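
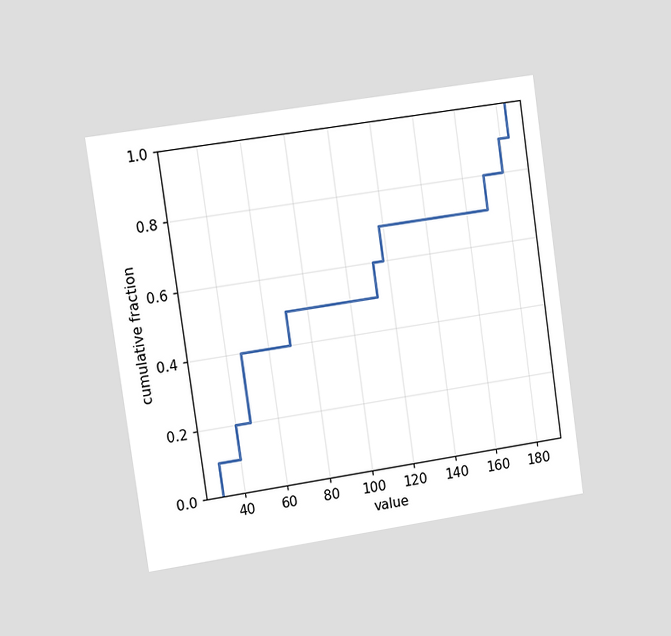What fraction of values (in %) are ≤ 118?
The chart is tilted about 8° counter-clockwise and viewed slightly from the left. At x=118 the ECDF step is at 70%.

70%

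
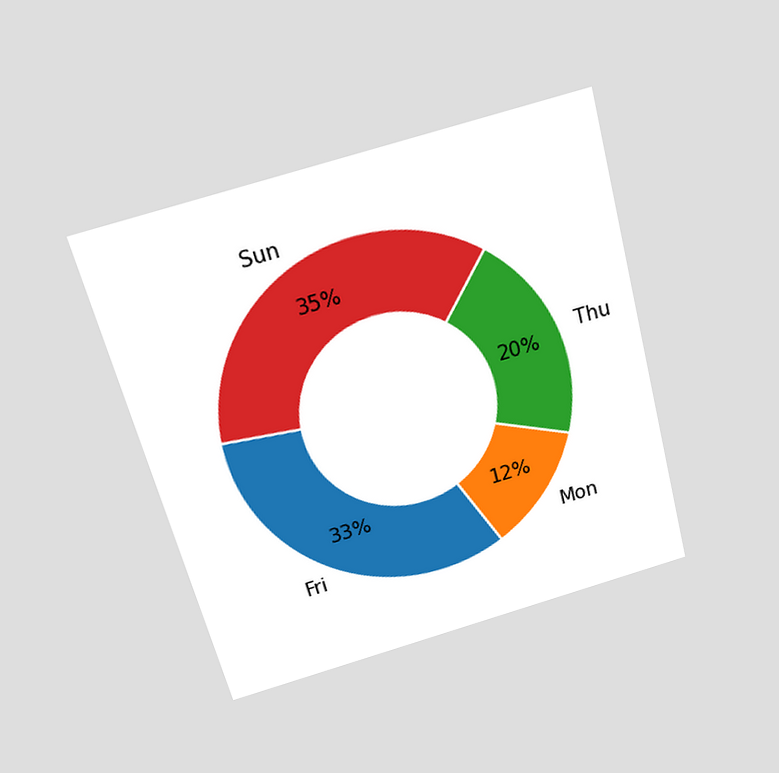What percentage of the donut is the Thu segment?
20%

The chart is tilted about 15° counter-clockwise and viewed slightly from above. The Thu segment takes up 20% of the ring.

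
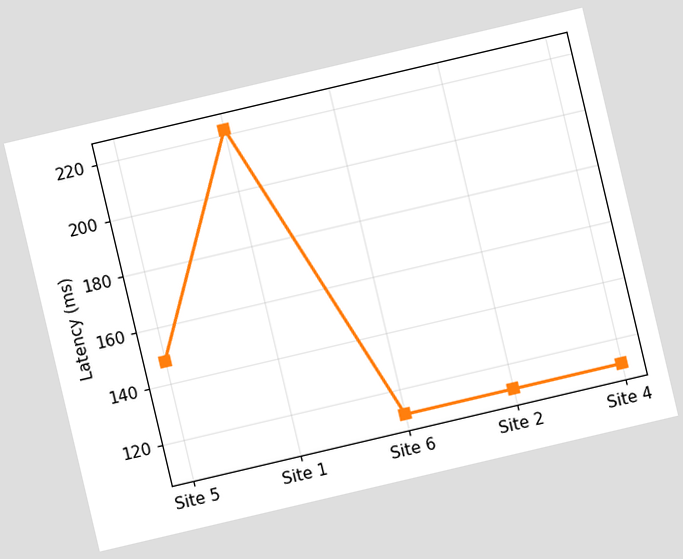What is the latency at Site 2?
The chart is tilted about 13° counter-clockwise. At Site 2, the line is at 111ms.

111ms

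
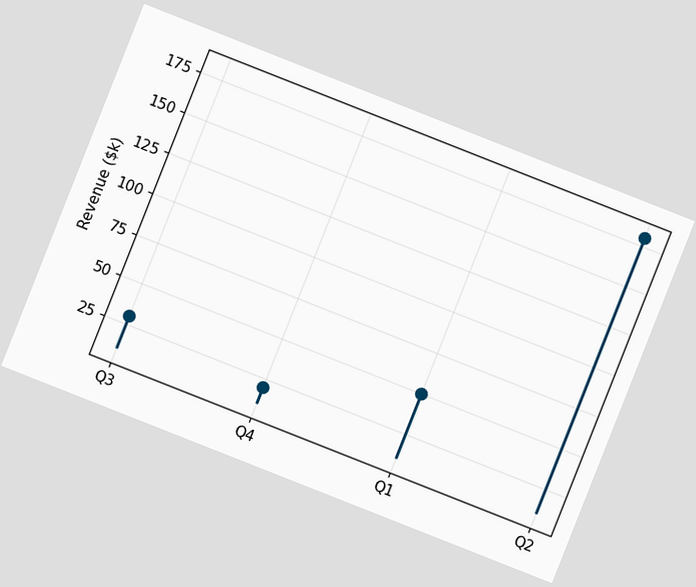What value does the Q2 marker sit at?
$180k

The chart is tilted about 22° clockwise. The Q2 marker sits at $180k.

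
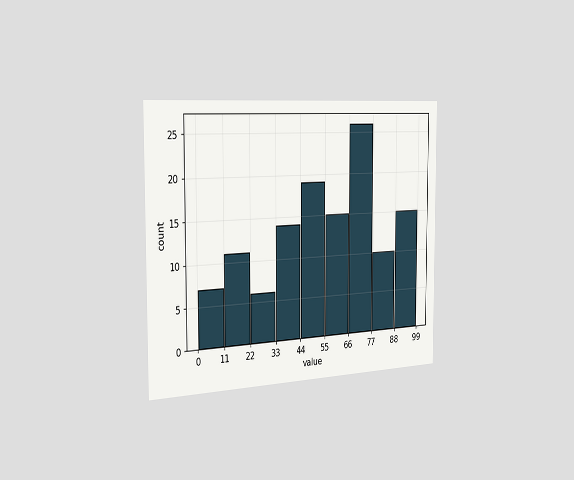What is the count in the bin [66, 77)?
The chart is viewed slightly from the left. The [66, 77) bin has height 26.

26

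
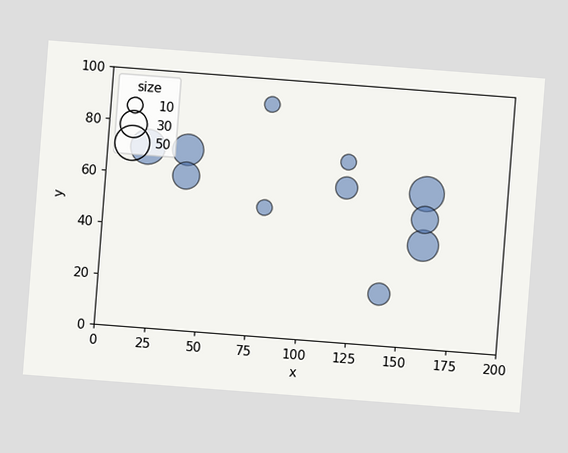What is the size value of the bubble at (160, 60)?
The chart is tilted about 4° clockwise. Matching the bubble at (160, 60) against the size legend gives 50.

50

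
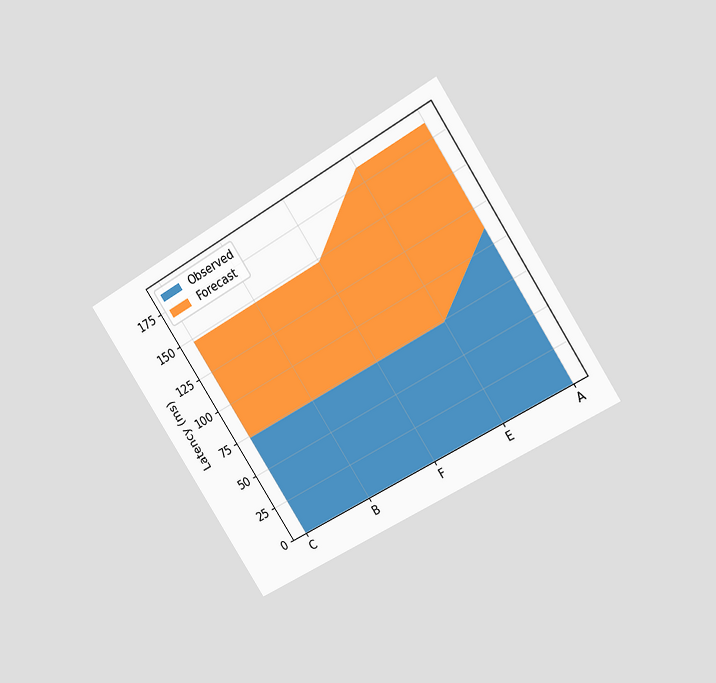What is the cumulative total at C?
The chart is tilted about 33° counter-clockwise and viewed at a slight angle. The stacked total at C reaches 148ms.

148ms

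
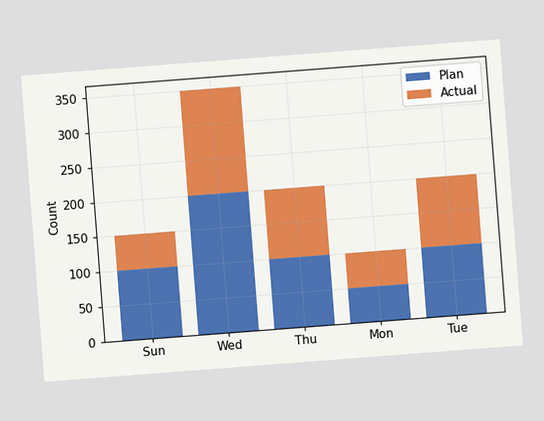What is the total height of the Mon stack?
The chart is tilted about 4° counter-clockwise. The Mon stack's top reaches 100 on the y-axis.

100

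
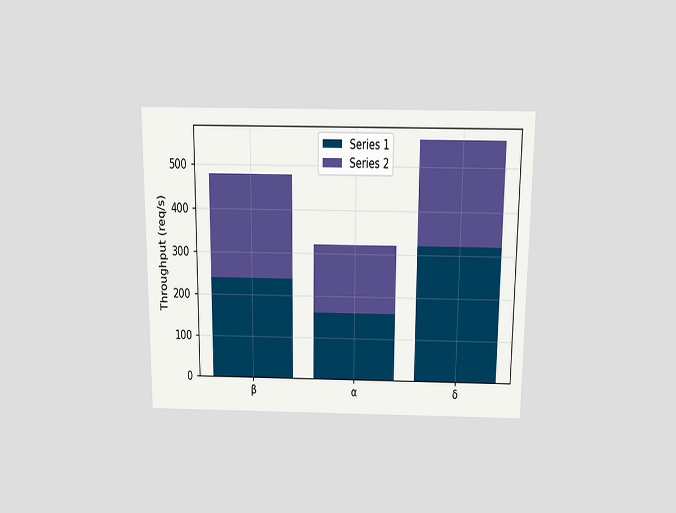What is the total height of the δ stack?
560req/s

The chart is viewed slightly from above. The δ stack's top reaches 560req/s on the y-axis.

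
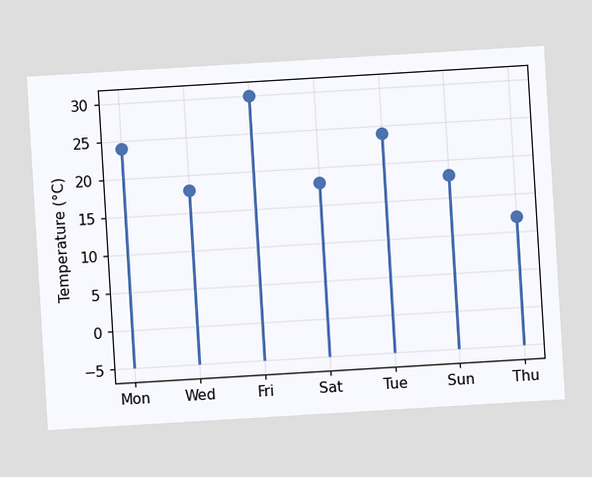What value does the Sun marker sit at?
18°C

The chart is tilted about 3° counter-clockwise. The Sun marker sits at 18°C.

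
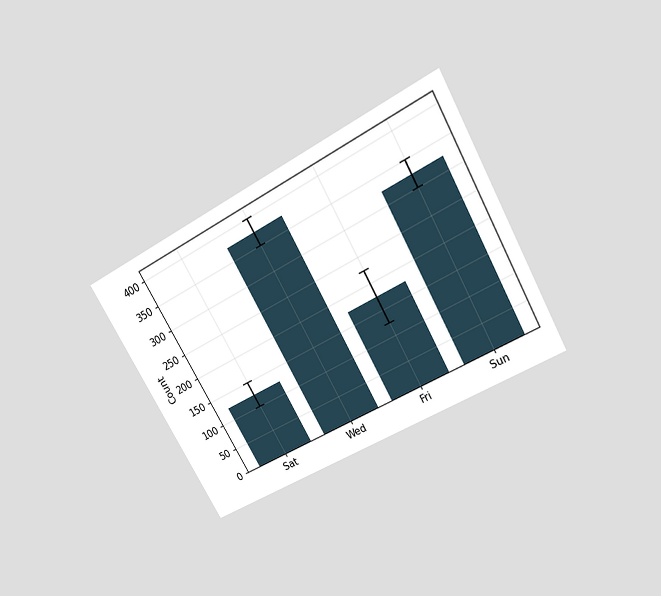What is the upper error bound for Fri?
The chart is tilted about 29° counter-clockwise and viewed slightly from above. The Fri bar's upper whisker reaches 225.

225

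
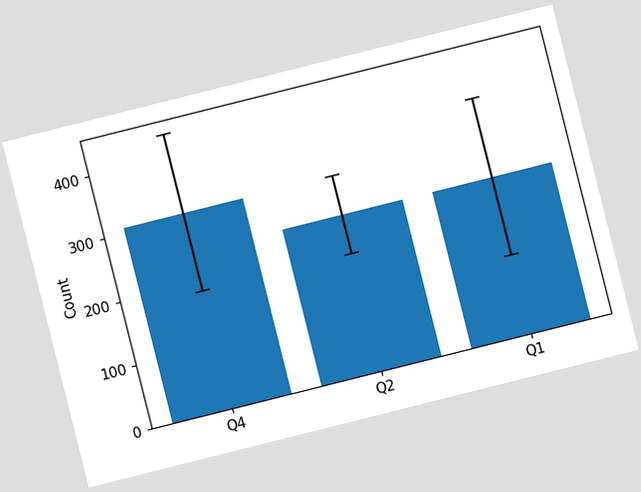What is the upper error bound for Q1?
372

The chart is tilted about 14° counter-clockwise. The Q1 bar's upper whisker reaches 372.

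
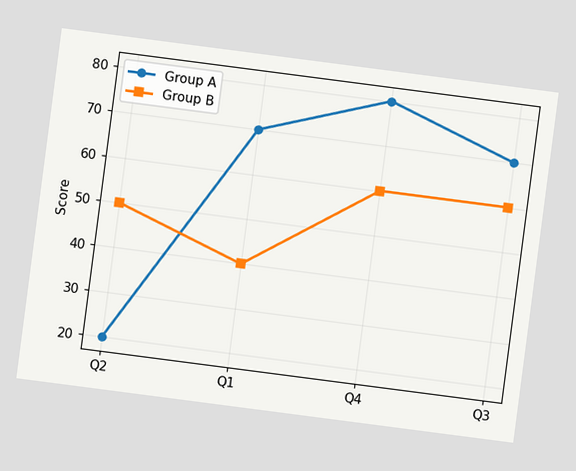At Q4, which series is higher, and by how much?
Group A, by 20

The chart is tilted about 7° clockwise. At Q4, Group A sits above the other line by 20.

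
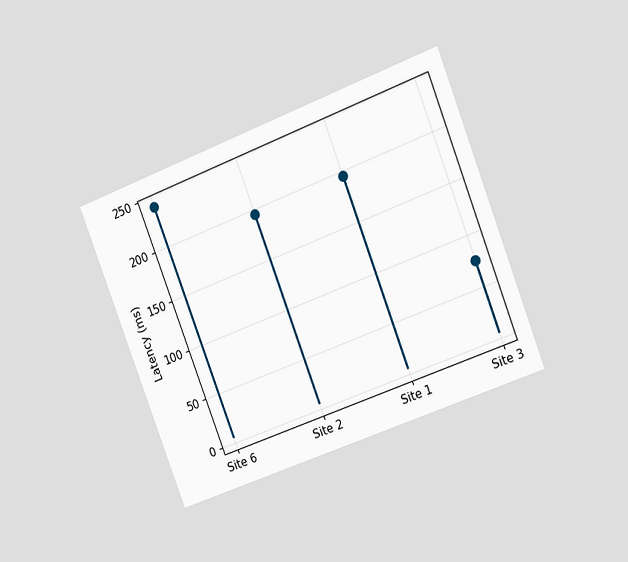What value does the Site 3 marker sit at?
75ms

The chart is tilted about 21° counter-clockwise and viewed slightly from the right. The Site 3 marker sits at 75ms.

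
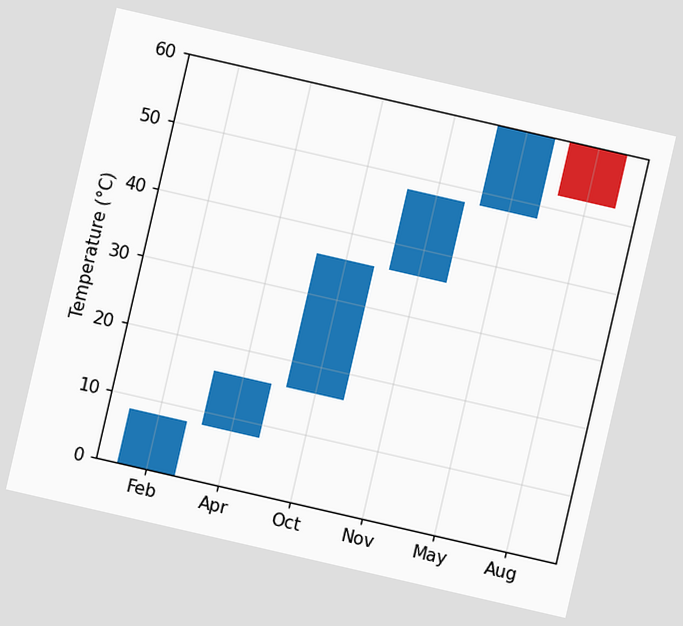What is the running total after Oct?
The chart is tilted about 13° clockwise. After Oct the running total reaches 36°C.

36°C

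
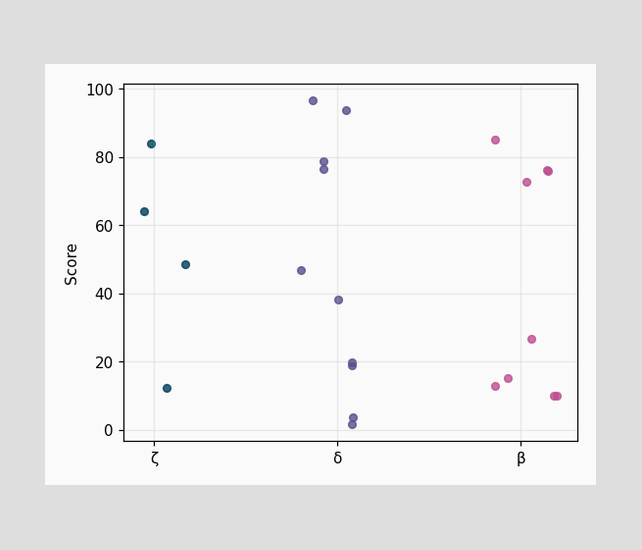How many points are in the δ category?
10

Counting the markers in the δ column gives 10.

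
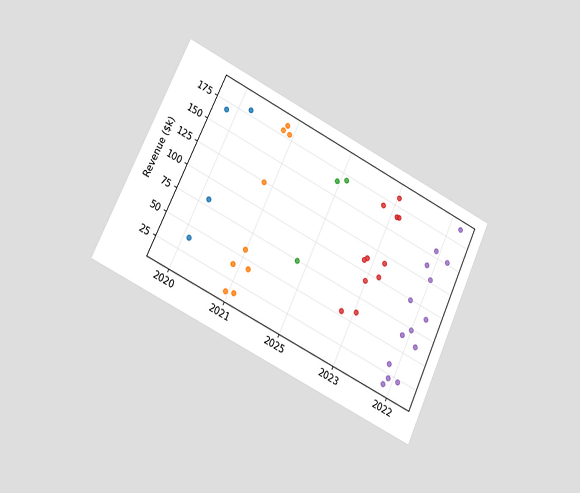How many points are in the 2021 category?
9

The chart is tilted about 25° clockwise and viewed slightly from the left. Counting the markers in the 2021 column gives 9.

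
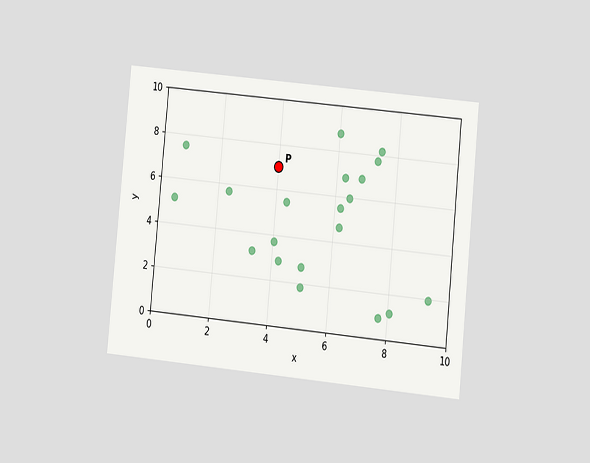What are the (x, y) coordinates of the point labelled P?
The chart is tilted about 6° clockwise and viewed at a slight angle. Following the gridlines from P to each axis, P sits at (4, 7).

(4, 7)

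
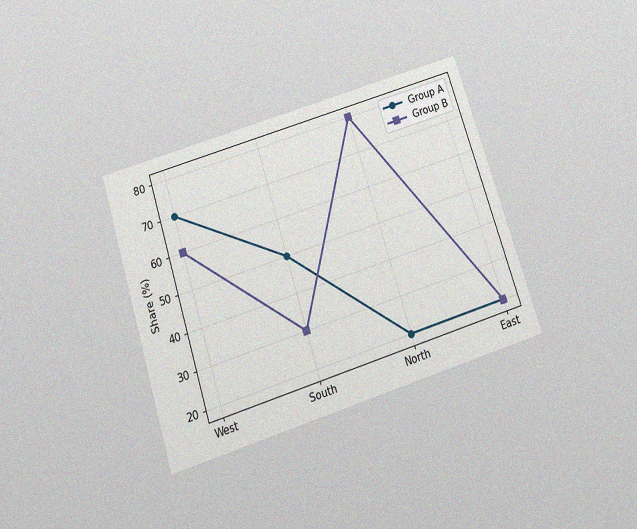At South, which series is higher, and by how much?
The chart is tilted about 18° counter-clockwise and viewed slightly from below, with some photo noise. At South, Group A sits above the other line by 20%.

Group A, by 20%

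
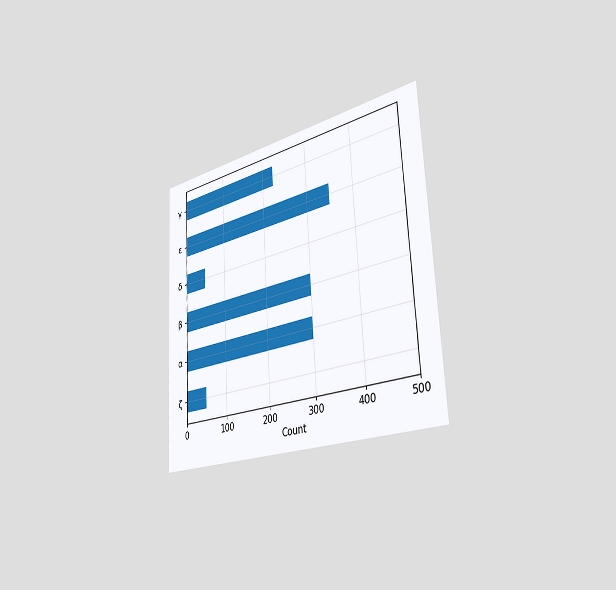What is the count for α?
The chart is tilted about 3° counter-clockwise and viewed slightly from the right. Reading along the chart's x-axis, the α bar reaches 300.

300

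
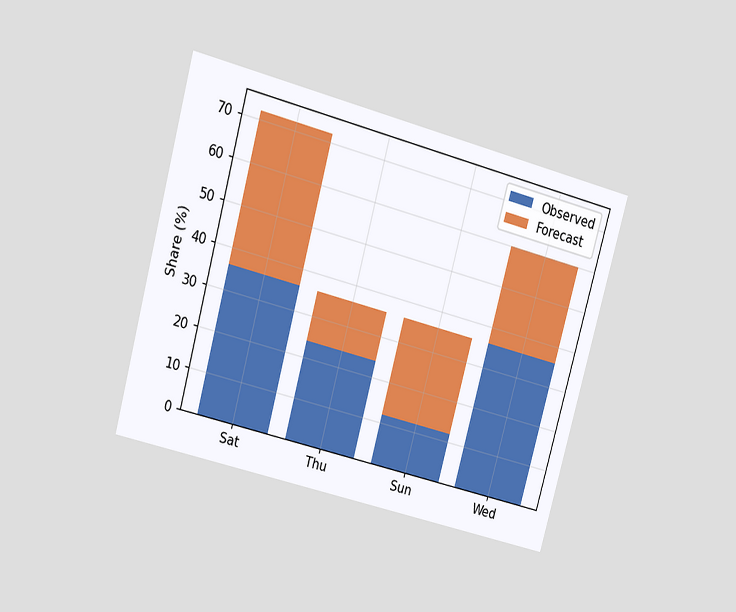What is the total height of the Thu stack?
The chart is tilted about 15° clockwise and viewed at a slight angle. The Thu stack's top reaches 36% on the y-axis.

36%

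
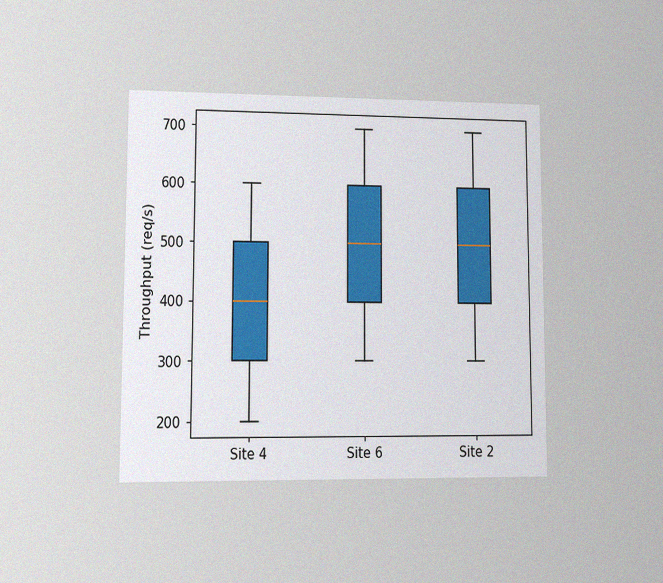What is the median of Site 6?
The chart is viewed at a slight angle, with some photo noise. The median line in the Site 6 box sits at 500req/s.

500req/s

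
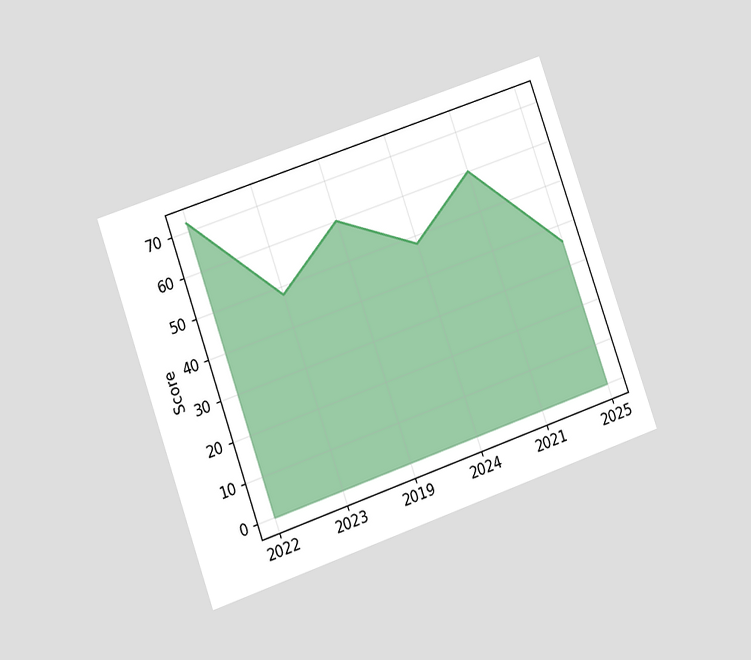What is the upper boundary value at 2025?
The chart is tilted about 19° counter-clockwise and viewed at a slight angle. At 2025 the upper boundary is at 36.

36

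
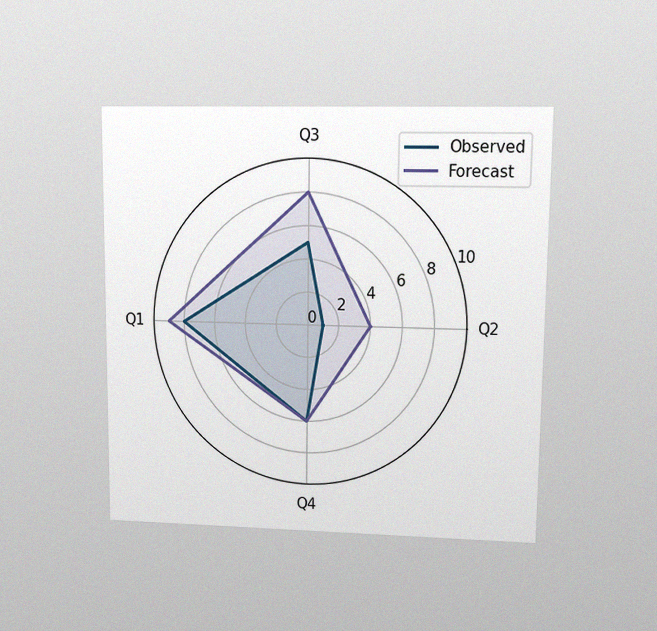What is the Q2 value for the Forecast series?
The chart is viewed at a slight angle, with some photo noise. On the Q2 axis, Forecast reaches 4.

4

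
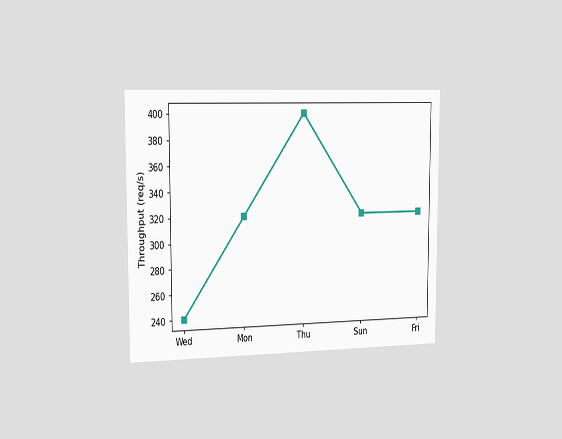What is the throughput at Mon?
The chart is viewed slightly from the left. At Mon, the line is at 320req/s.

320req/s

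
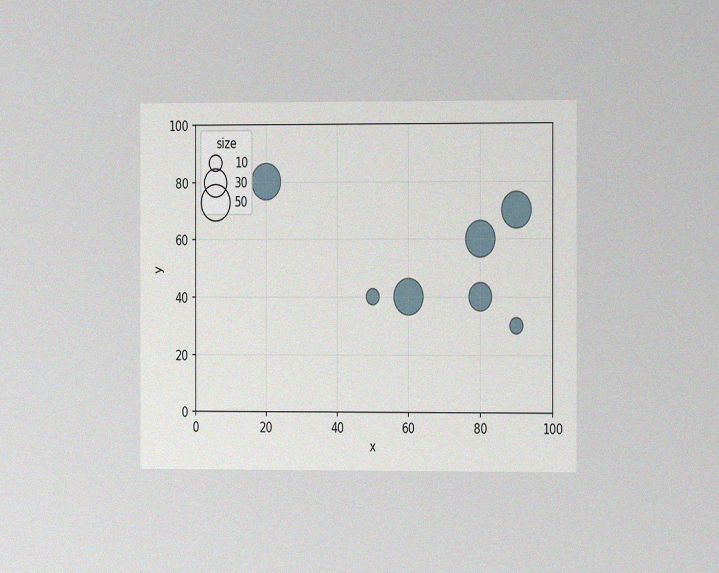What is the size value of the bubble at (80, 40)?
The chart is viewed slightly from the right, with some photo noise. Matching the bubble at (80, 40) against the size legend gives 30.

30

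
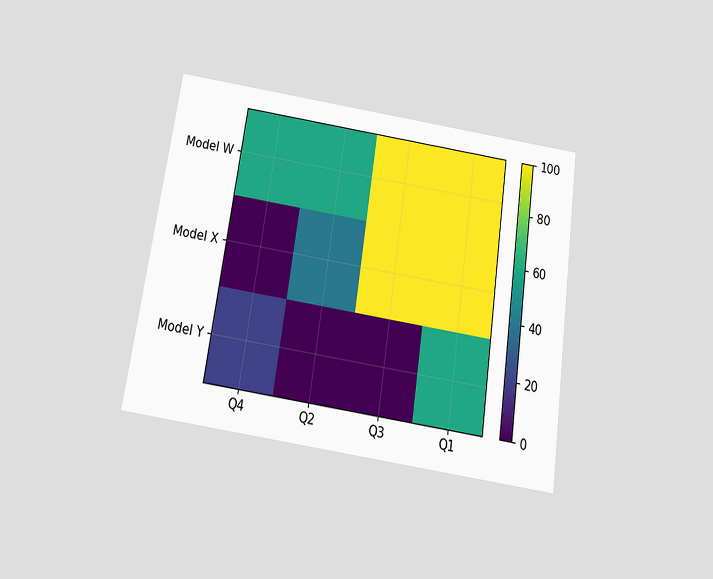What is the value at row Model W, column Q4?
60

The chart is tilted about 8° clockwise and viewed slightly from below. Matching cell (Model W, Q4) against the colorbar gives 60.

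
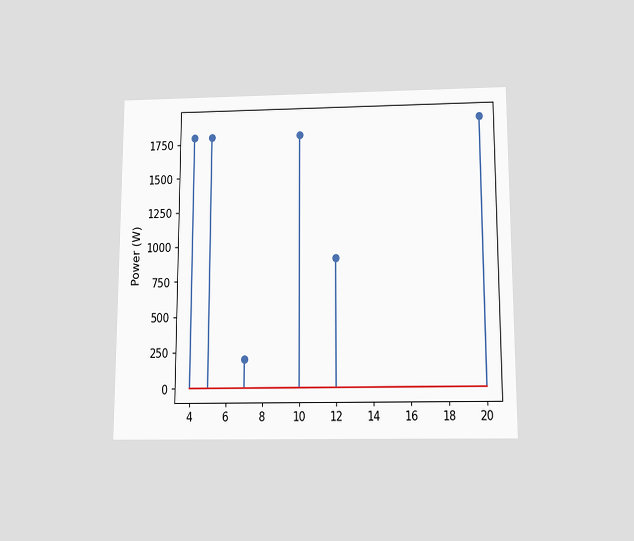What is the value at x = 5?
1800W

The chart is viewed slightly from below. The stem at x=5 reaches 1800W.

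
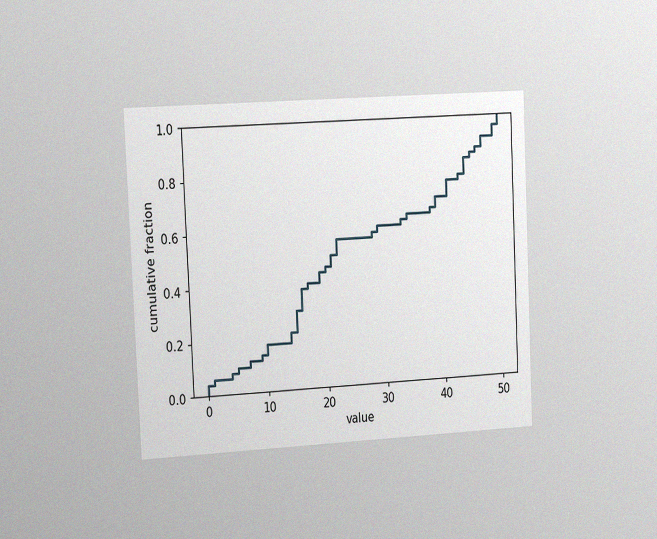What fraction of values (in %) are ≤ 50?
100%

The chart is tilted about 3° counter-clockwise and viewed slightly from the left, with some photo noise. At x=50 the ECDF step is at 100%.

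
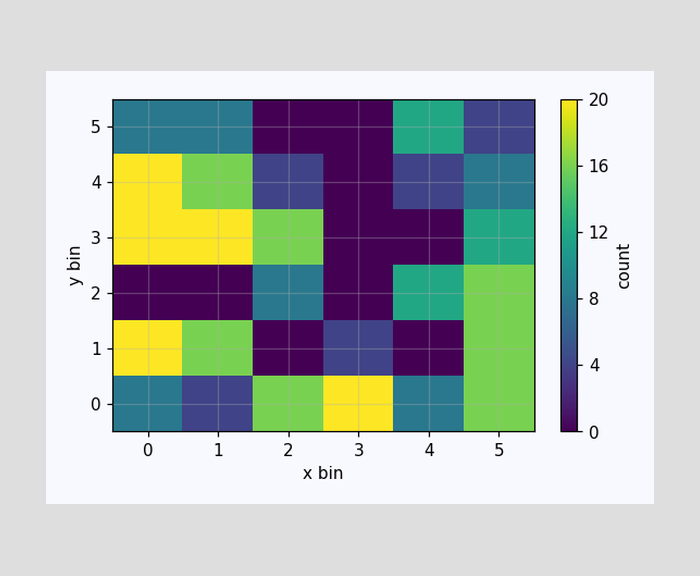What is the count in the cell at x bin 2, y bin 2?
Matching the cell (2, 2) against the colorbar gives 8.

8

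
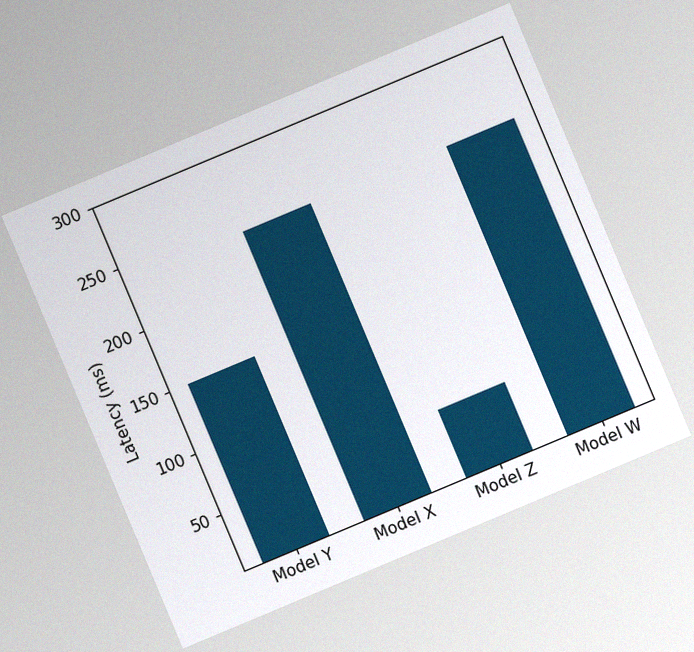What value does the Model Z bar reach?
The chart is tilted about 23° counter-clockwise, with some photo noise. Reading along the chart's y-axis, the Model Z bar reaches 60ms.

60ms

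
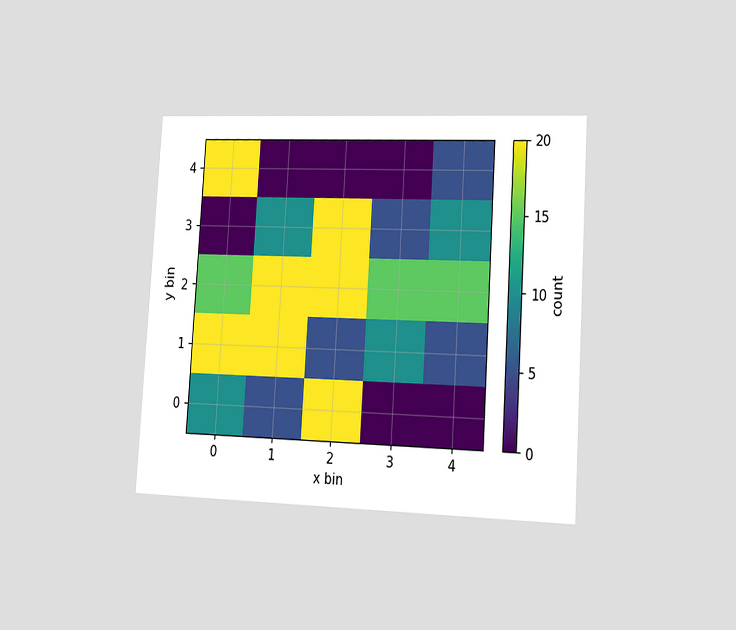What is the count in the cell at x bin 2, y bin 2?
20

The chart is tilted about 4° clockwise and viewed slightly from the right. Matching the cell (2, 2) against the colorbar gives 20.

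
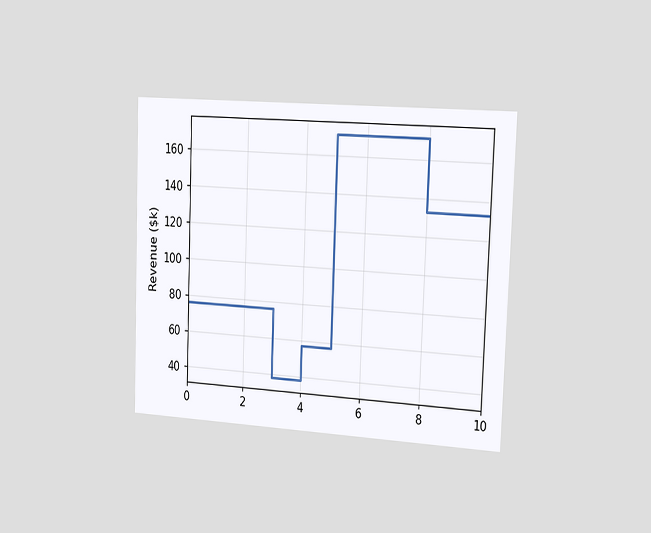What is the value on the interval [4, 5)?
$57k

The chart is tilted about 2° clockwise and viewed slightly from the right. On [4, 5) the step sits at $57k.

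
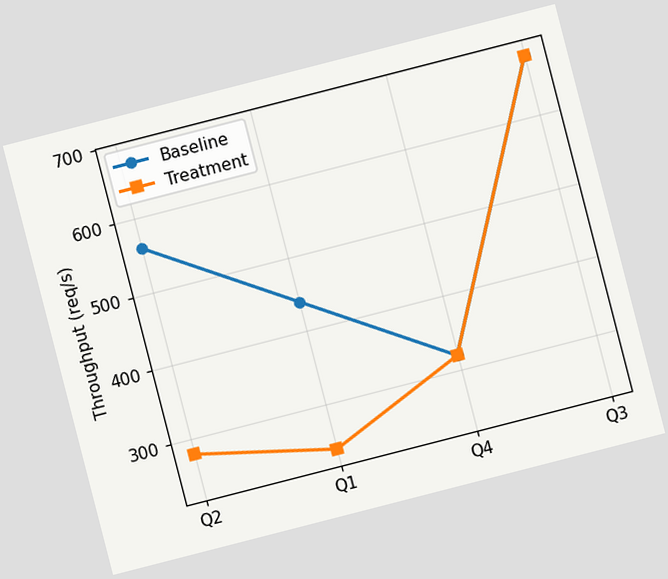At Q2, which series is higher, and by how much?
Baseline, by 280req/s

The chart is tilted about 14° counter-clockwise. At Q2, Baseline sits above the other line by 280req/s.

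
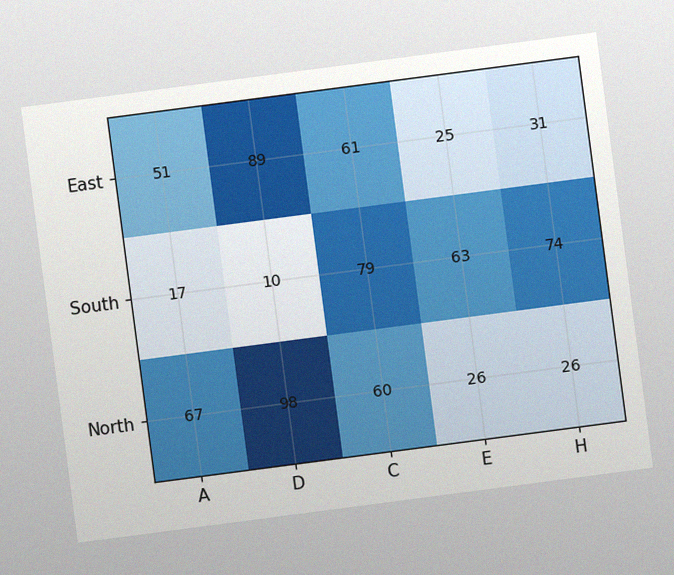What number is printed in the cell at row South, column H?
The chart is tilted about 7° counter-clockwise, with some photo noise. The (South, H) cell reads 74.

74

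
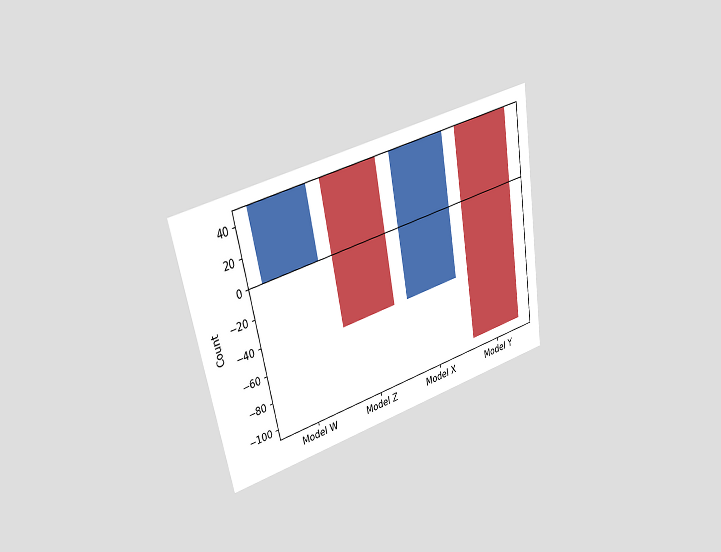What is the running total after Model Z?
The chart is tilted about 11° counter-clockwise and viewed at a slight angle. After Model Z the running total reaches -50.

-50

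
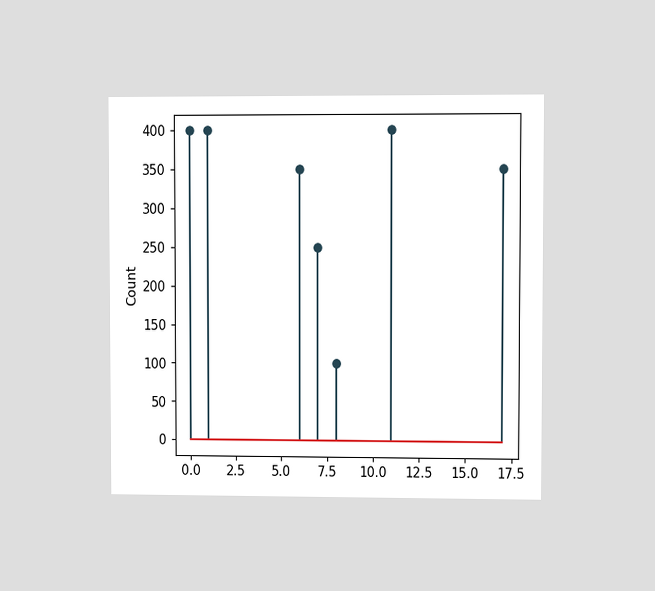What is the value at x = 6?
350

The chart is viewed at a slight angle. The stem at x=6 reaches 350.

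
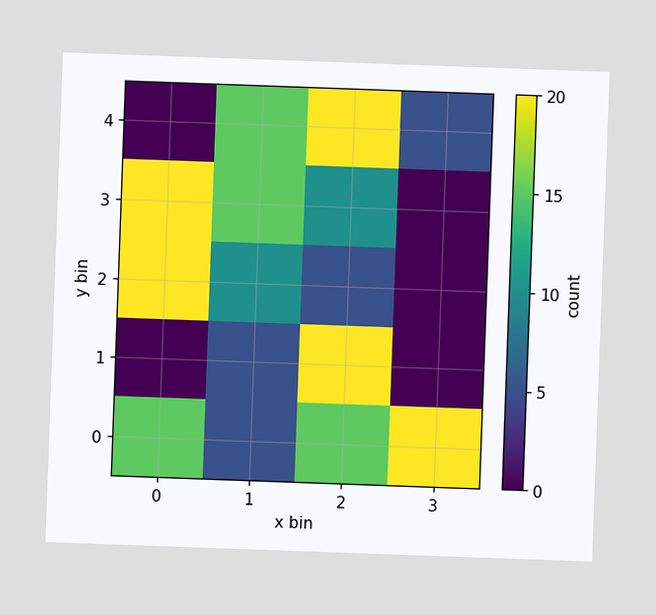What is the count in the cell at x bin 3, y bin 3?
The chart is tilted about 2° clockwise. Matching the cell (3, 3) against the colorbar gives 0.

0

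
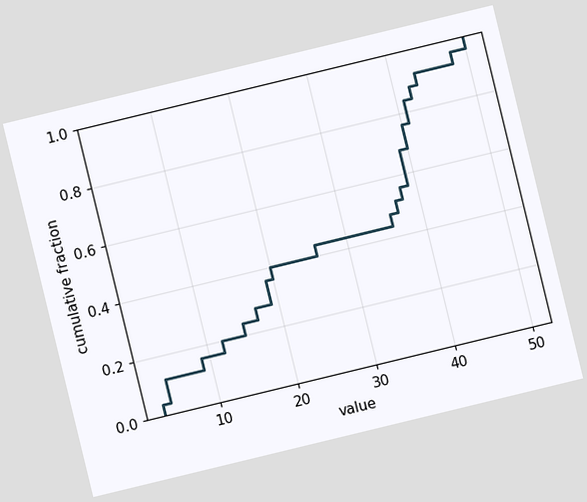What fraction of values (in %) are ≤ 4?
12%

The chart is tilted about 14° counter-clockwise. At x=4 the ECDF step is at 12%.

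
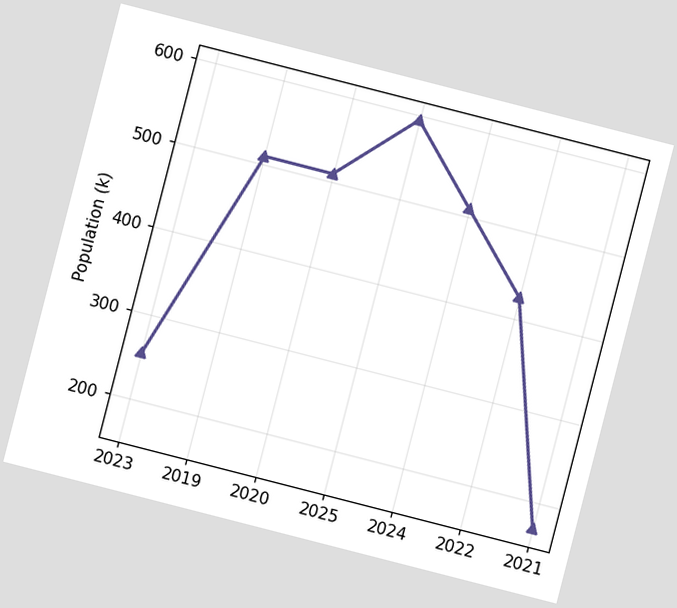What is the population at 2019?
510k

The chart is tilted about 14° clockwise. At 2019, the line is at 510k.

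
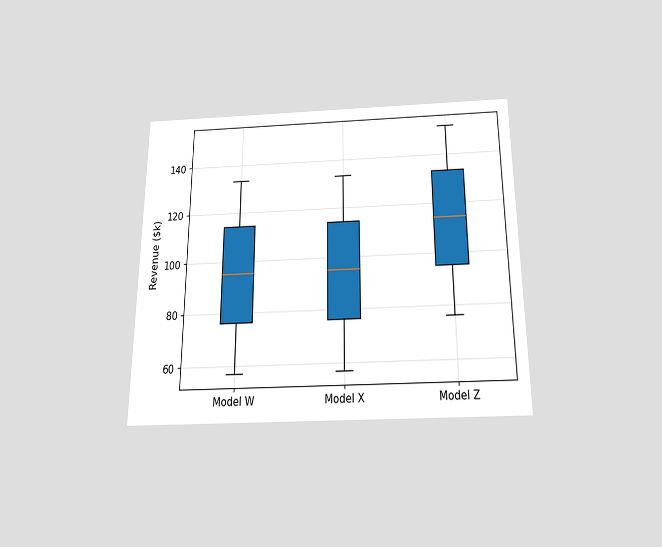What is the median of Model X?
$95k

The chart is viewed slightly from below. The median line in the Model X box sits at $95k.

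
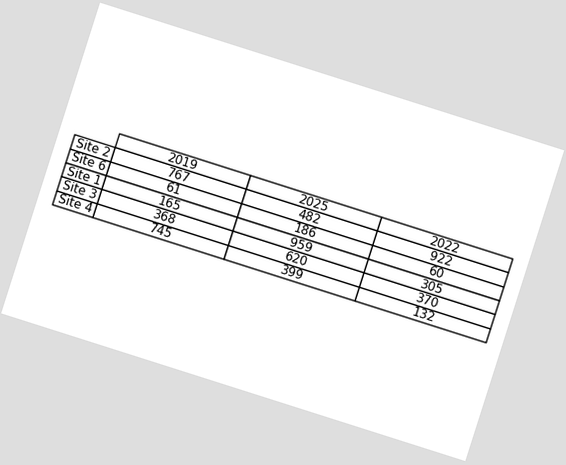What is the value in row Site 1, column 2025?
The chart is tilted about 18° clockwise. The (Site 1, 2025) cell reads 959.

959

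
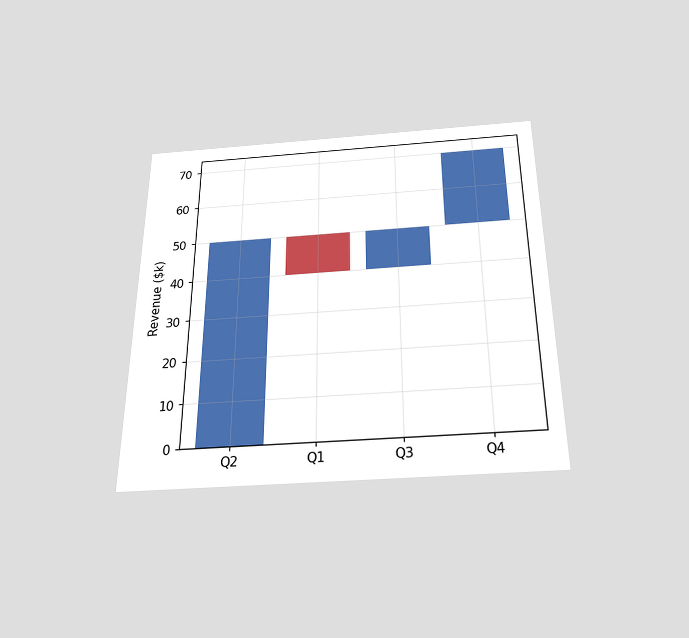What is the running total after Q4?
$70k

The chart is viewed slightly from below. After Q4 the running total reaches $70k.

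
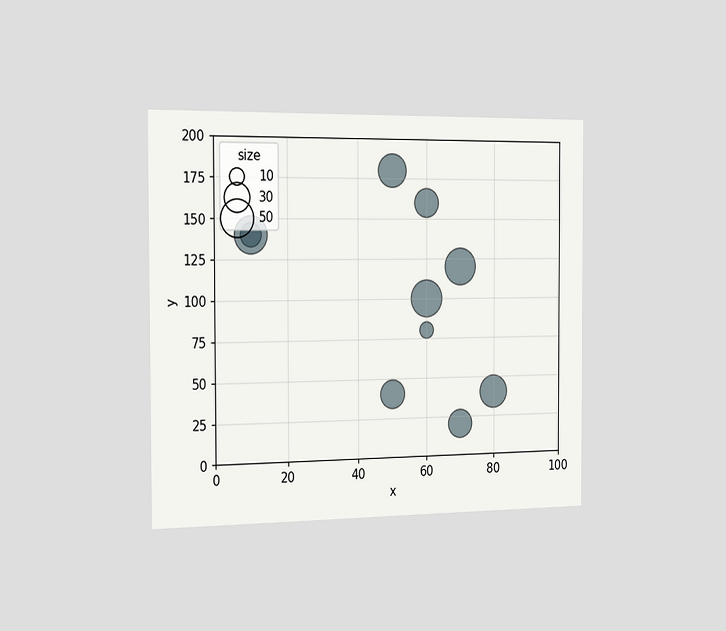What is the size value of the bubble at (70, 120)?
The chart is viewed slightly from the left. Matching the bubble at (70, 120) against the size legend gives 50.

50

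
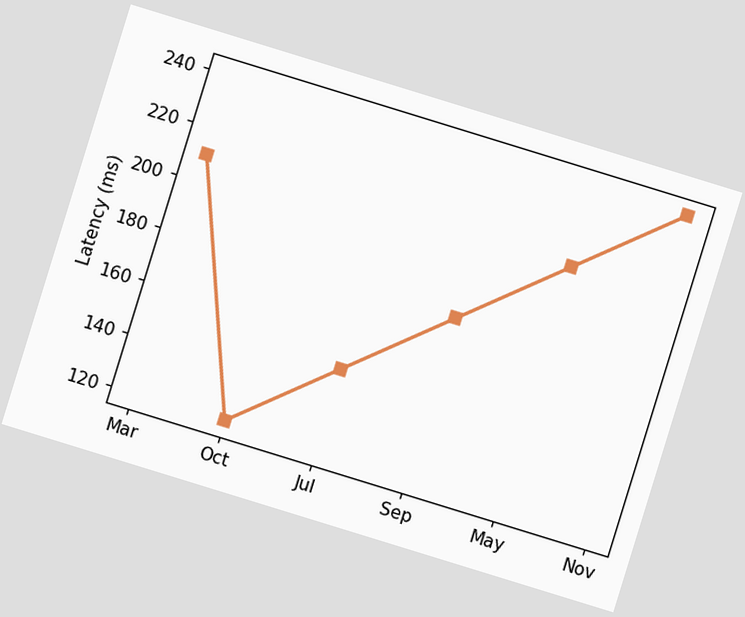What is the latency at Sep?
180ms

The chart is tilted about 17° clockwise. At Sep, the line is at 180ms.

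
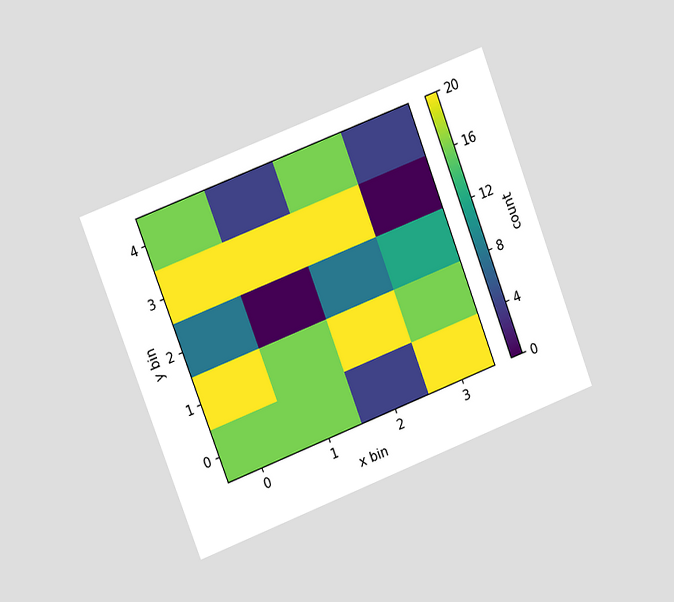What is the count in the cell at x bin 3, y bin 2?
12

The chart is tilted about 21° counter-clockwise and viewed slightly from the left. Matching the cell (3, 2) against the colorbar gives 12.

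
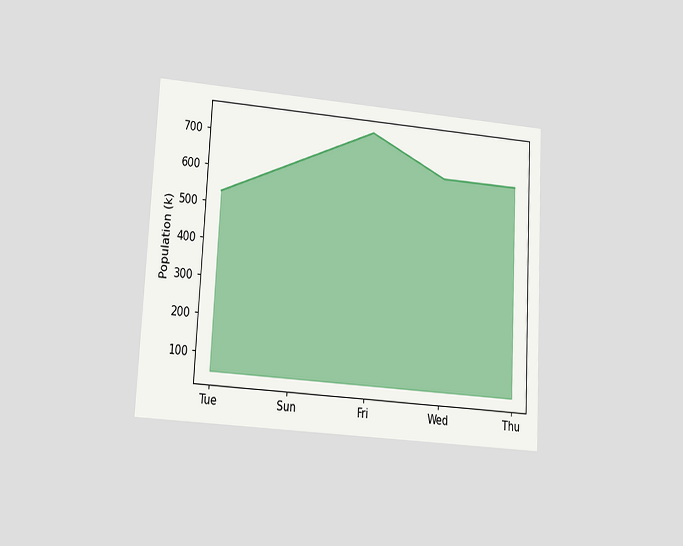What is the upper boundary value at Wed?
The chart is tilted about 3° clockwise and viewed at a slight angle. At Wed the upper boundary is at 636k.

636k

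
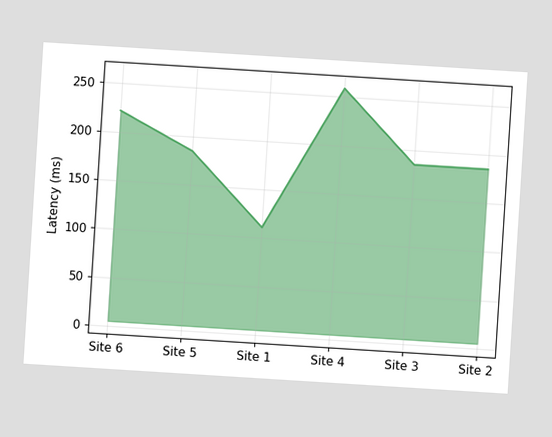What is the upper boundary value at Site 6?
222ms

The chart is tilted about 4° clockwise. At Site 6 the upper boundary is at 222ms.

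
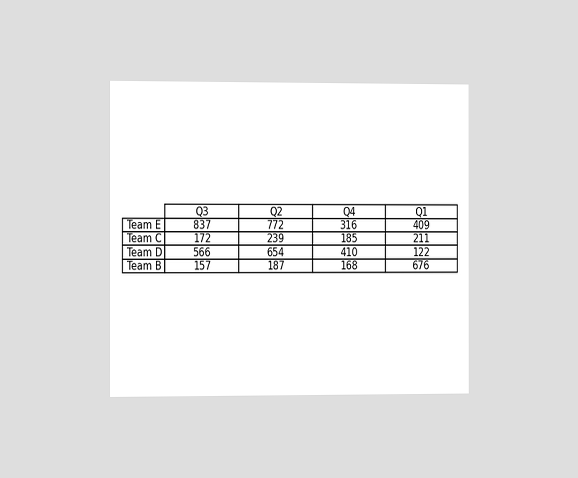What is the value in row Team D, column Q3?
The chart is viewed slightly from the left. The (Team D, Q3) cell reads 566.

566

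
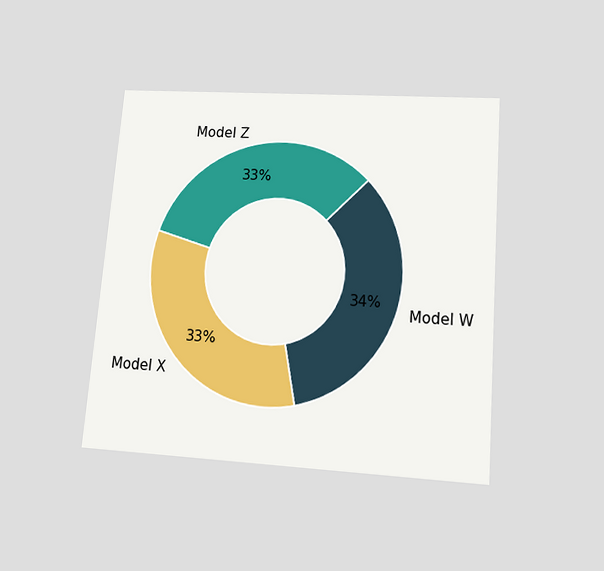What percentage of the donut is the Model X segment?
33%

The chart is tilted about 5° clockwise and viewed slightly from below. The Model X segment takes up 33% of the ring.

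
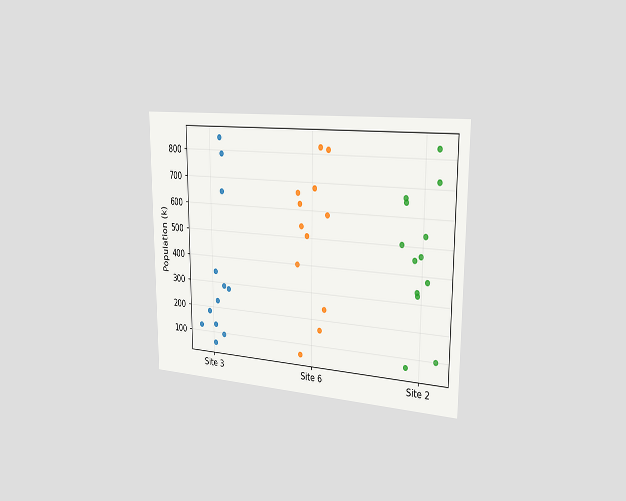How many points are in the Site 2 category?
13

The chart is viewed slightly from the right. Counting the markers in the Site 2 column gives 13.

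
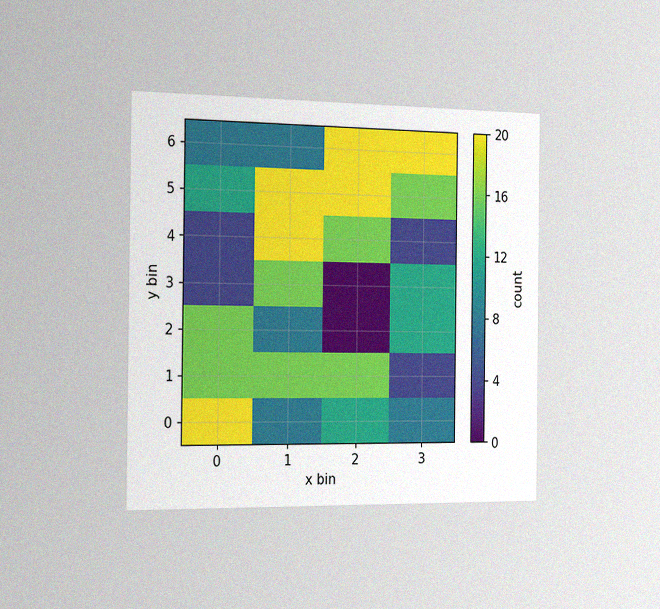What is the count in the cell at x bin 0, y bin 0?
20

The chart is viewed slightly from the left, with some photo noise. Matching the cell (0, 0) against the colorbar gives 20.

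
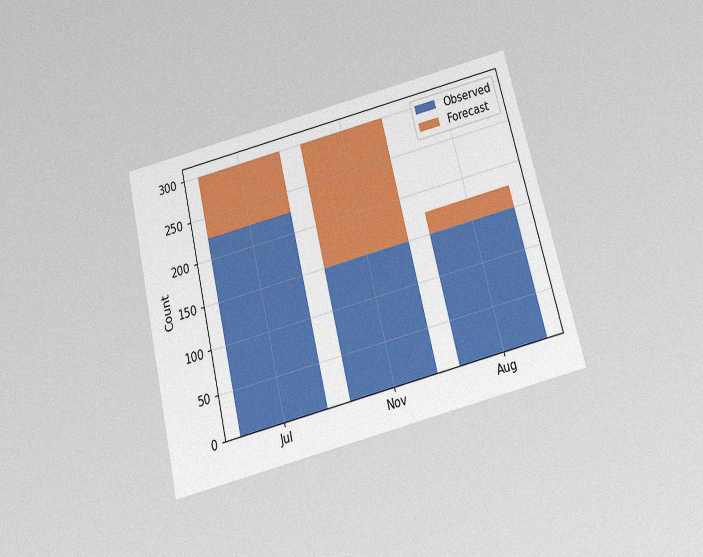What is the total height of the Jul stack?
300

The chart is tilted about 14° counter-clockwise and viewed slightly from below, with some photo noise. The Jul stack's top reaches 300 on the y-axis.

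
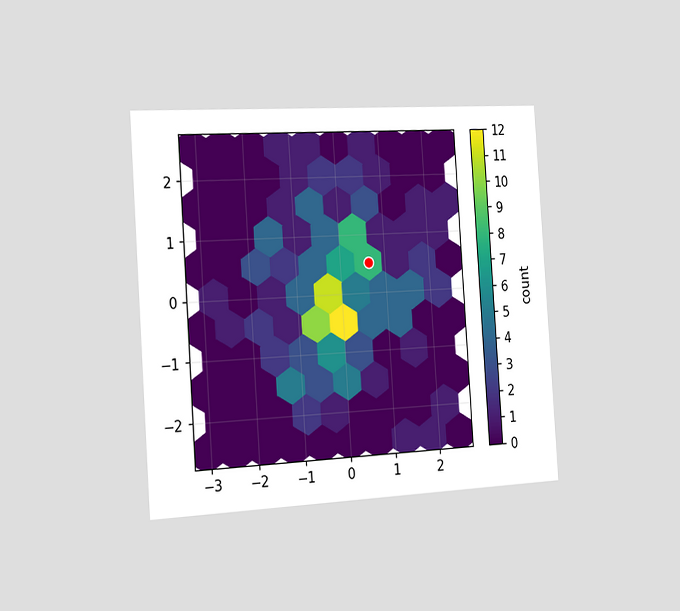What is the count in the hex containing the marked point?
8

The chart is tilted about 4° counter-clockwise and viewed slightly from the left. The marked hex reads 8 on the colorbar.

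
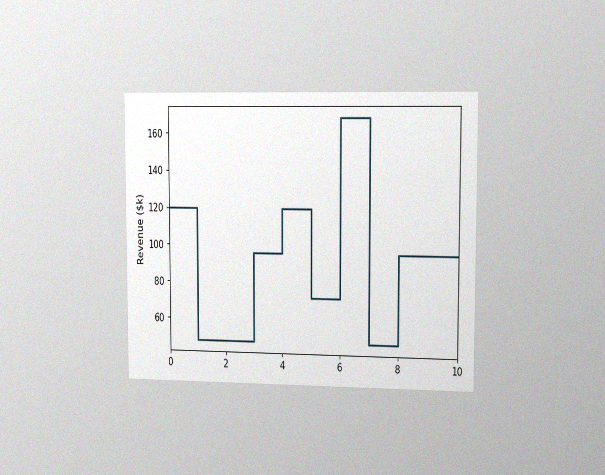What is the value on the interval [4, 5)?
$120k

The chart is viewed slightly from the right, with some photo noise. On [4, 5) the step sits at $120k.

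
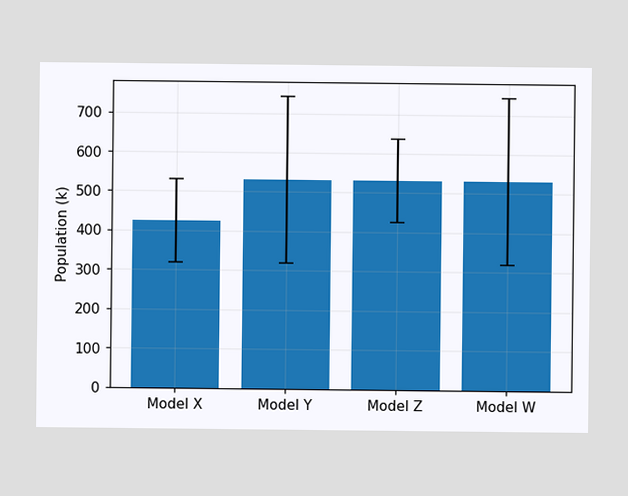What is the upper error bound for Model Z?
The Model Z bar's upper whisker reaches 636k.

636k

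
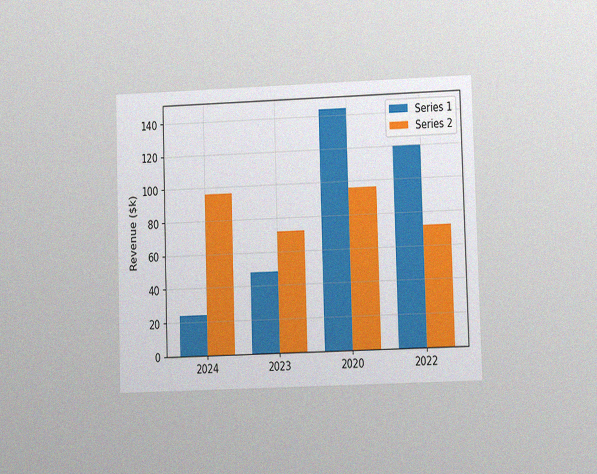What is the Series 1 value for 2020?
The chart is viewed at a slight angle, with some photo noise. The Series 1 bar at 2020 reaches $144k on the y-axis.

$144k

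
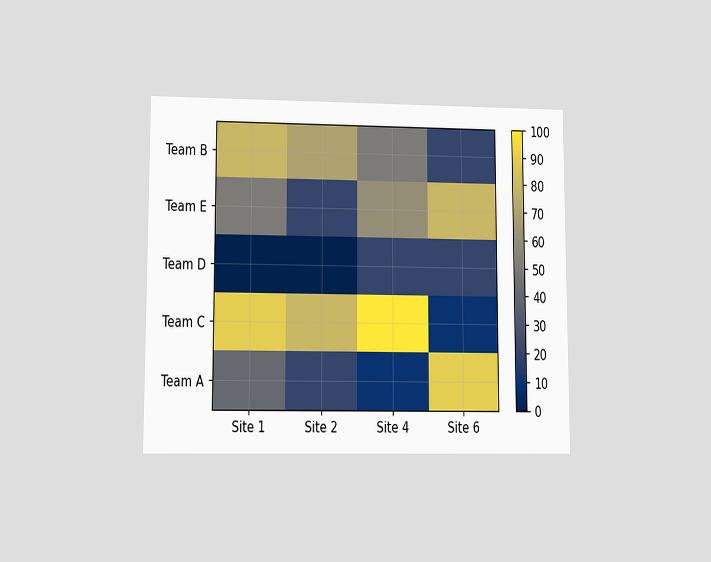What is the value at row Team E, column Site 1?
The chart is viewed at a slight angle. Matching cell (Team E, Site 1) against the colorbar gives 50.

50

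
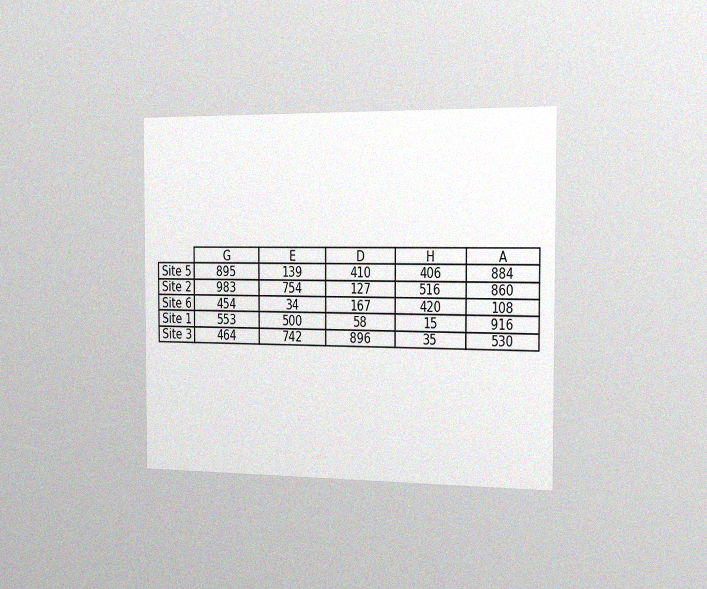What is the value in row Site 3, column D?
896

The chart is viewed slightly from the right, with some photo noise. The (Site 3, D) cell reads 896.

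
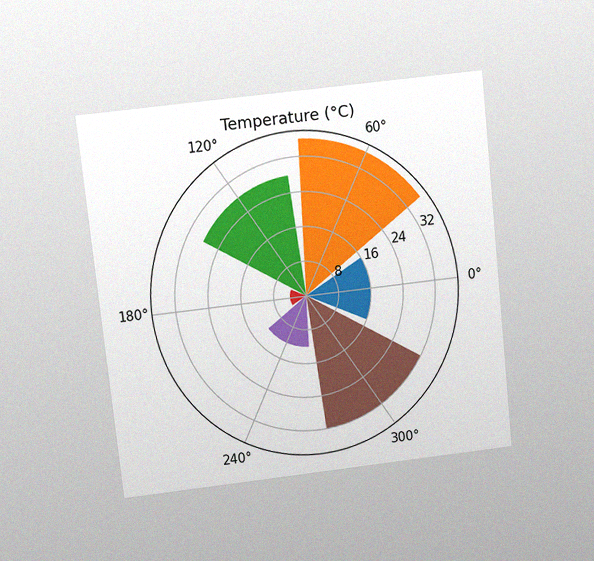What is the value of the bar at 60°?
The chart is tilted about 6° counter-clockwise and viewed at a slight angle, with some photo noise. The bar at 60° reaches 36°C on the radial axis.

36°C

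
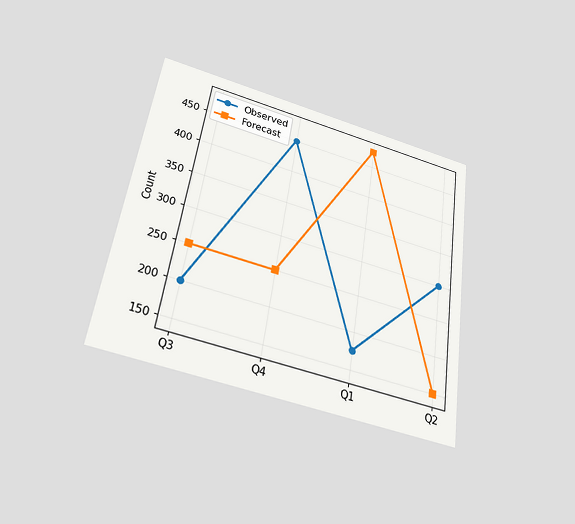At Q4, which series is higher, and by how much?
The chart is tilted about 9° clockwise and viewed slightly from below. At Q4, Observed sits above the other line by 200.

Observed, by 200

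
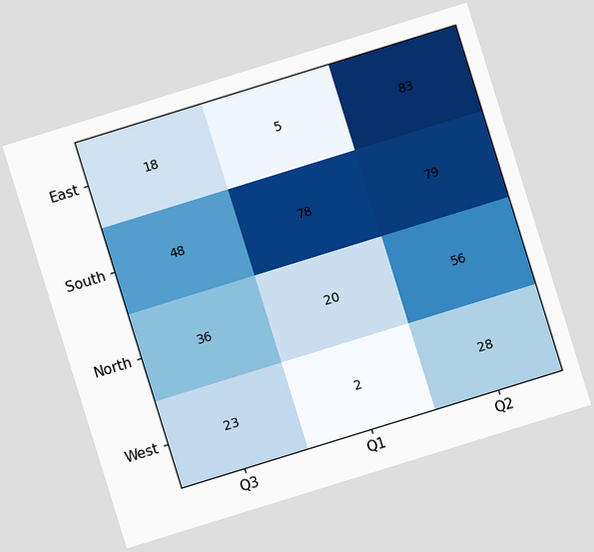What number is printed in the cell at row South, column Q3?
48

The chart is tilted about 17° counter-clockwise. The (South, Q3) cell reads 48.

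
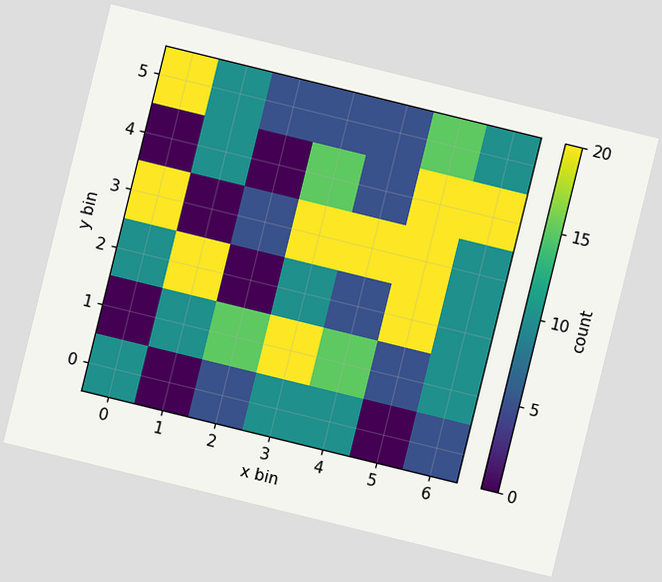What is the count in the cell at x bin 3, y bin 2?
10

The chart is tilted about 14° clockwise. Matching the cell (3, 2) against the colorbar gives 10.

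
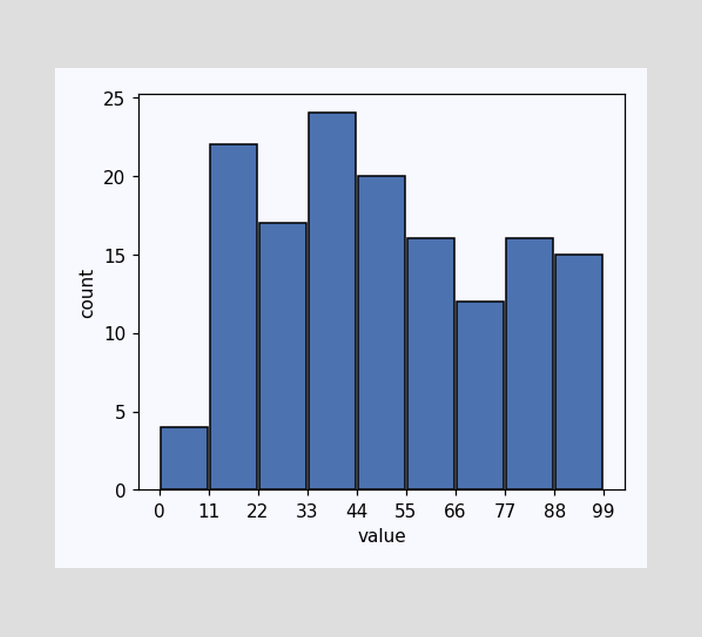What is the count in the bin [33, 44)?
24

The [33, 44) bin has height 24.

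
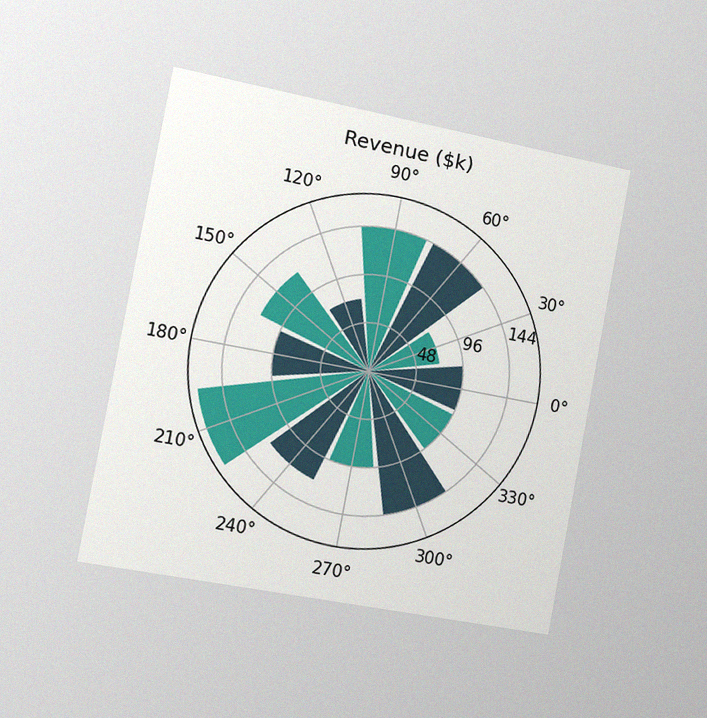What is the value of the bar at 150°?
$120k

The chart is tilted about 11° clockwise and viewed slightly from the left, with some photo noise. The bar at 150° reaches $120k on the radial axis.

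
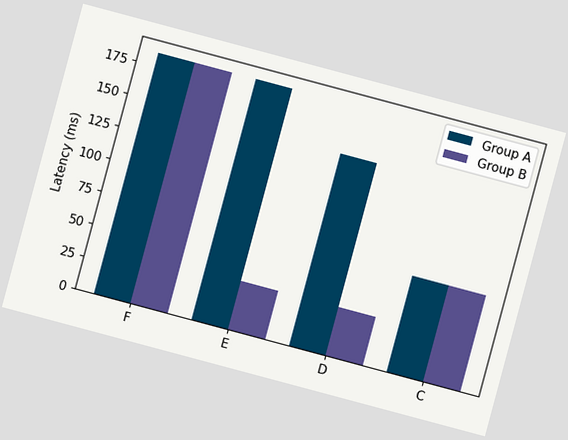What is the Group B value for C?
74ms

The chart is tilted about 15° clockwise. The Group B bar at C reaches 74ms on the y-axis.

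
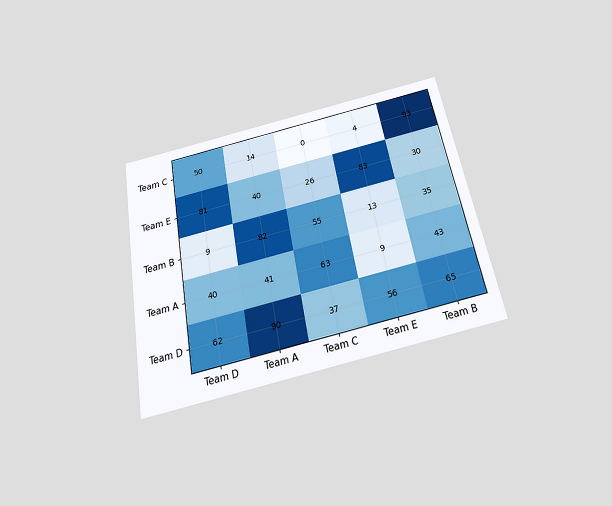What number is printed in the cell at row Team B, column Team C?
55

The chart is tilted about 10° counter-clockwise and viewed slightly from below. The (Team B, Team C) cell reads 55.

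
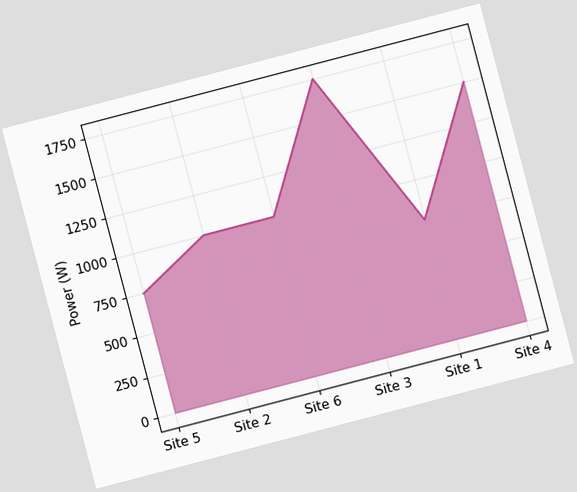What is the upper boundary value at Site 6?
The chart is tilted about 15° counter-clockwise. At Site 6 the upper boundary is at 1000W.

1000W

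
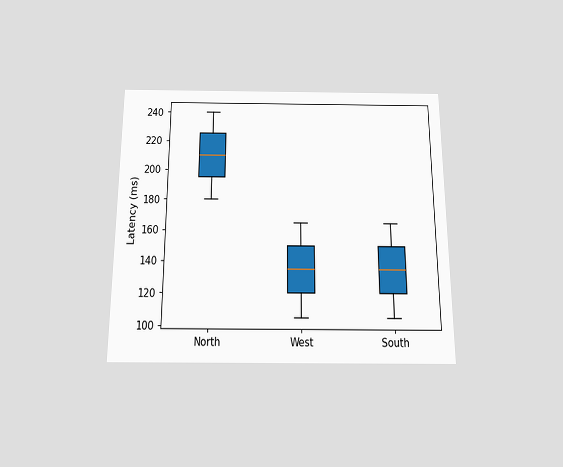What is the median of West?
135ms

The chart is viewed slightly from below. The median line in the West box sits at 135ms.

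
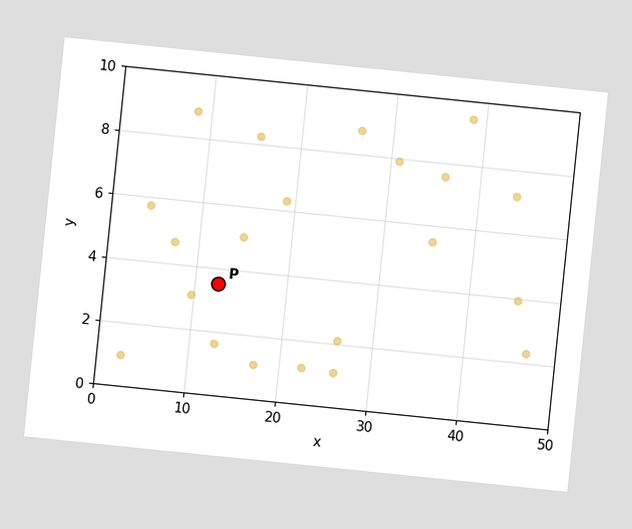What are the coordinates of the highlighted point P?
The chart is tilted about 6° clockwise. Following the gridlines from P to each axis, P sits at (12.5, 3.5).

(12.5, 3.5)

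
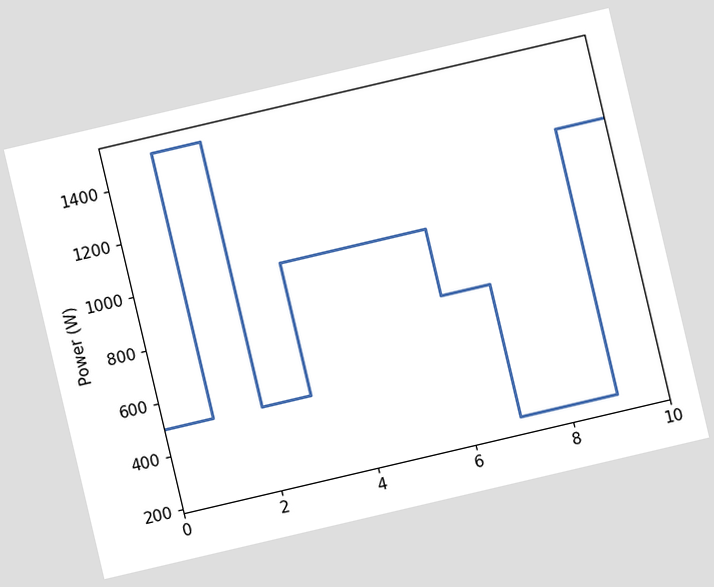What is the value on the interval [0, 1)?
The chart is tilted about 13° counter-clockwise. On [0, 1) the step sits at 500W.

500W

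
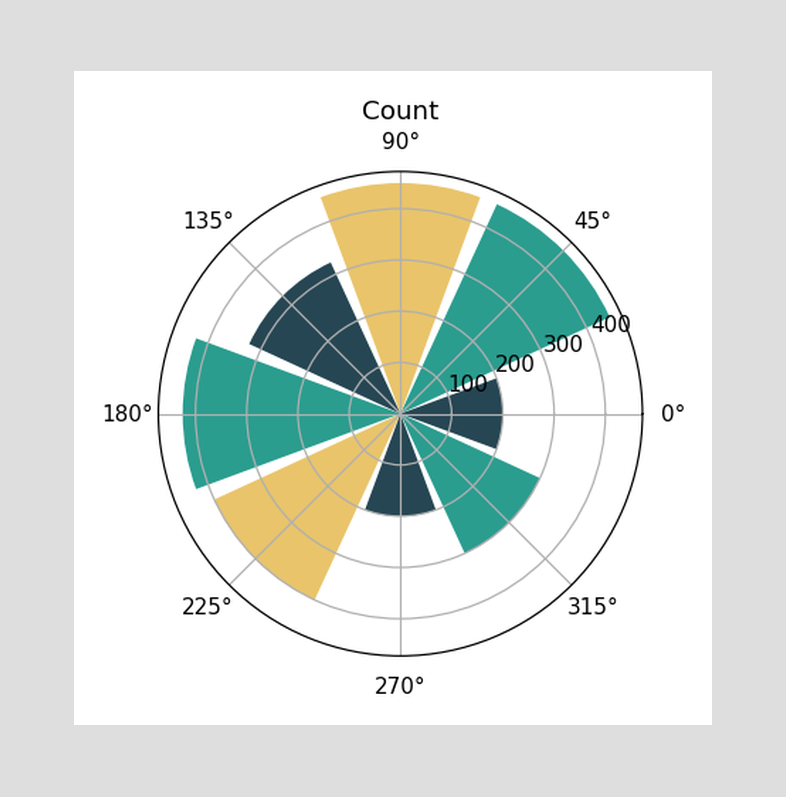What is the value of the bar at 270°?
200

The bar at 270° reaches 200 on the radial axis.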